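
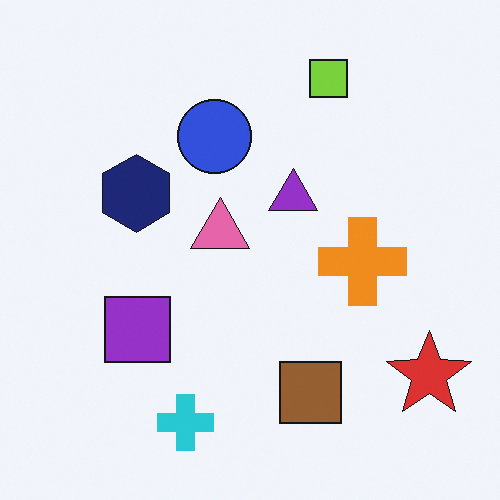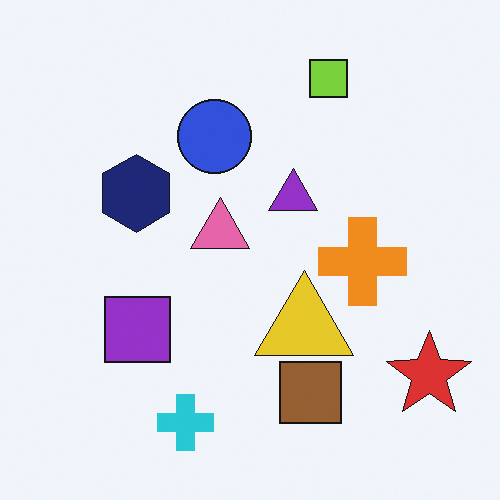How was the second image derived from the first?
It was overlaid with an additional yellow triangle.

A yellow triangle appears in the second image that is absent from the first.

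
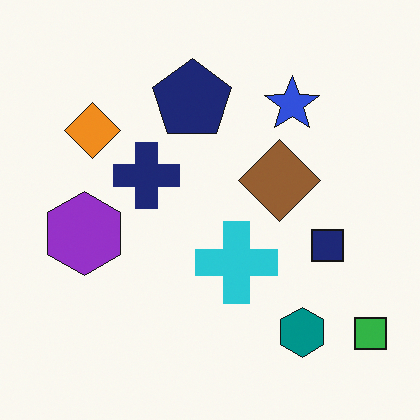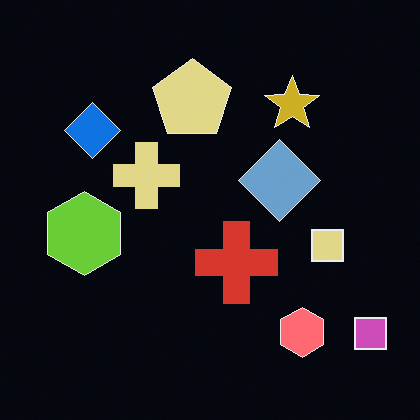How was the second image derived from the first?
It was color-inverted (negative).

The light background has become dark and every shape's color is its complement — a photographic negative.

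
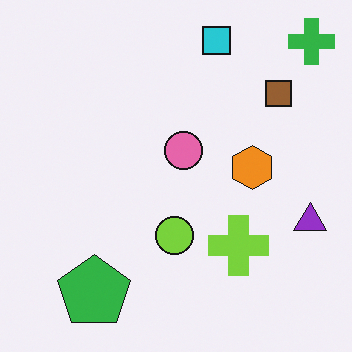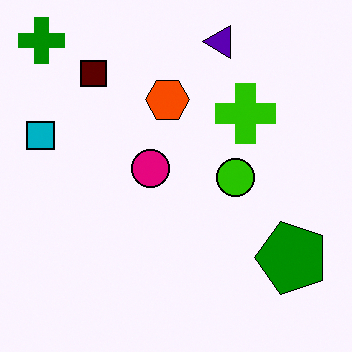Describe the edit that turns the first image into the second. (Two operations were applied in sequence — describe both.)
This is the original image given much higher contrast, then rotated 90° counter-clockwise.

Tones are pushed away from mid-grey across the whole image — a global contrast change. The green cross sits in the top-right of the first image and the top-left of the second — consistent with a whole-image 90° counter-clockwise rotation.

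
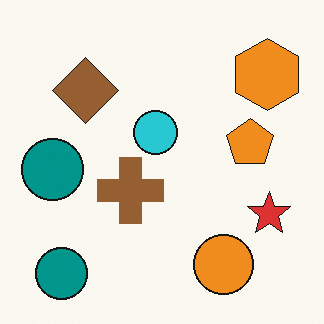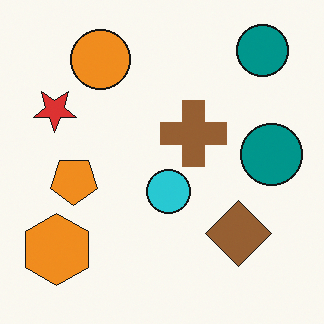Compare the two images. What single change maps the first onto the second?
This is the original image rotated 180°.

The orange hexagon sits in the top-right of the first image and the bottom-left of the second — consistent with a whole-image 180° rotation.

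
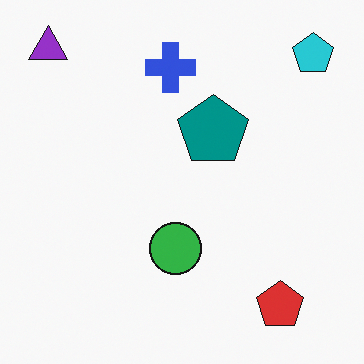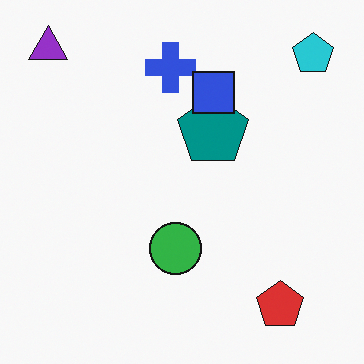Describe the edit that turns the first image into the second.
It was overlaid with an additional blue square.

A blue square appears in the second image that is absent from the first.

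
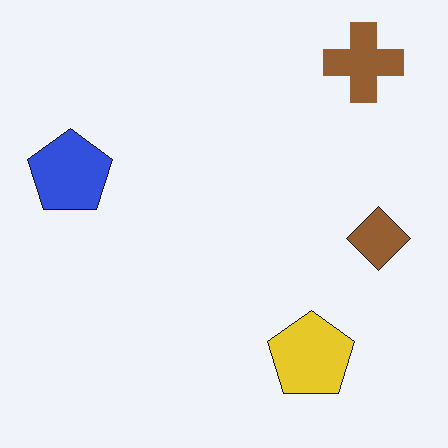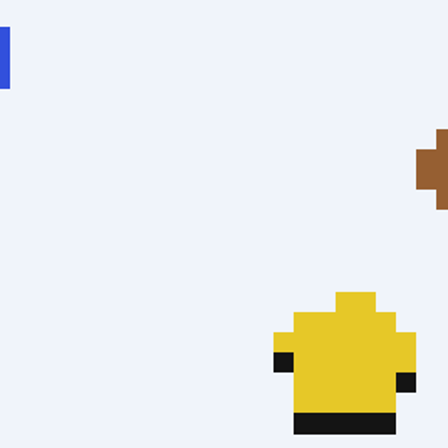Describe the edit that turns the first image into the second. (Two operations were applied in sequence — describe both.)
Heavily pixelated into large blocks, then cropped tightly and scaled back up.

Shapes are reduced to large square blocks; fine edges and outlines are lost — a downscale-then-upscale (mosaic) effect. The visible shapes are larger and the field of view is narrower; shapes near the original edges may be partly or wholly outside the frame — a crop-and-rescale.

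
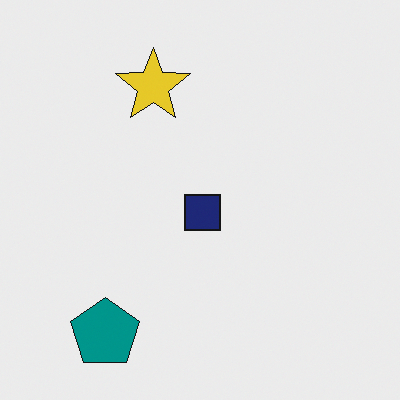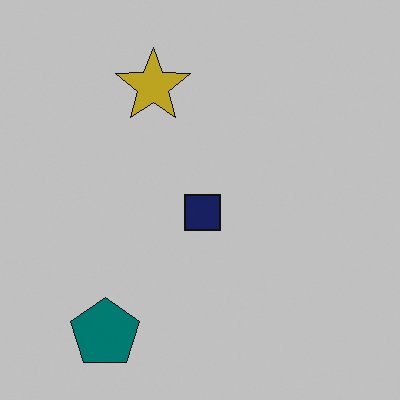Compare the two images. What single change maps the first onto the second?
The image was slightly darkened.

Every pixel — background and shapes alike — is uniformly darkened.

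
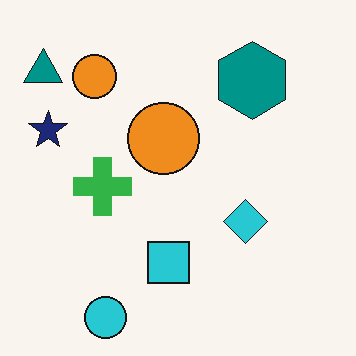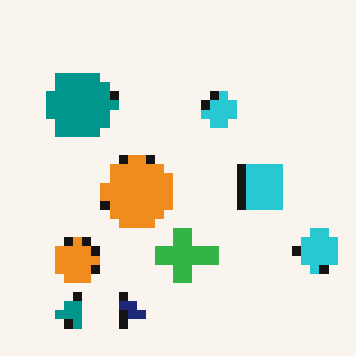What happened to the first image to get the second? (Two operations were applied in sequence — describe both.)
It was heavily pixelated into large blocks, then rotated 90° counter-clockwise.

Shapes are reduced to large square blocks; fine edges and outlines are lost — a downscale-then-upscale (mosaic) effect. The teal triangle sits in the top-left of the first image and the bottom-left of the second — consistent with a whole-image 90° counter-clockwise rotation.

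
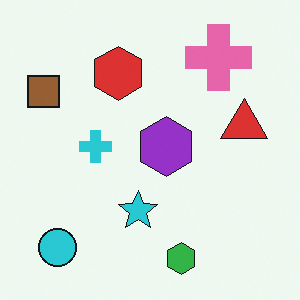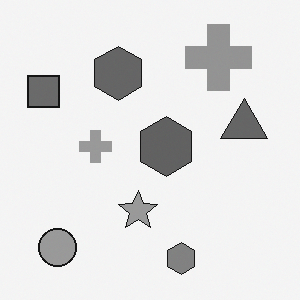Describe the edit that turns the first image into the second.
This is the original image converted to grayscale.

All color is removed — every shape is now a shade of grey.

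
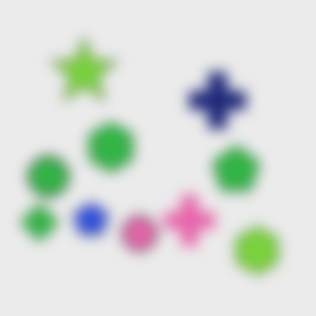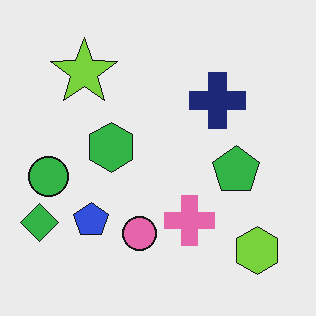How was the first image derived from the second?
The image was heavily blurred.

Shape edges and outlines are uniformly softened across the whole image.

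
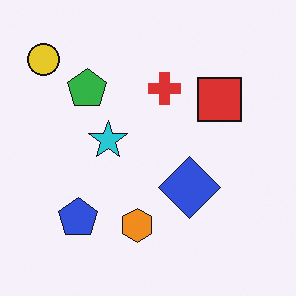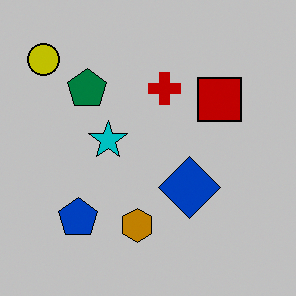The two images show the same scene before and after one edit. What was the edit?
The second image is the first heavily posterized to just a handful of flat colors.

Each flat color has snapped to a coarser quantized level — most visibly, the near-white background has dropped to a flat grey.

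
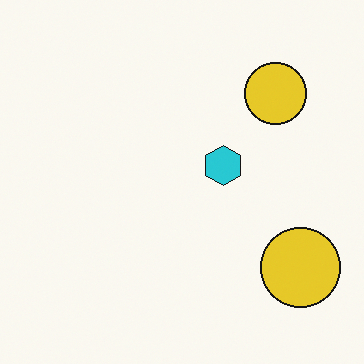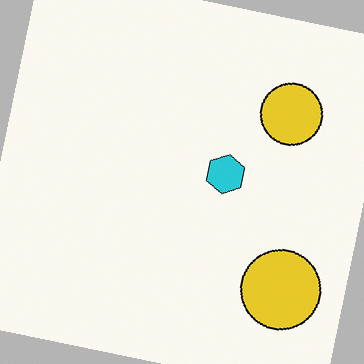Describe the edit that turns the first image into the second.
This is the original image rotated clockwise by a few degrees.

Every shape is tilted by the same angle and the image corners show triangular fill wedges — a whole-image rotation by a non-right angle.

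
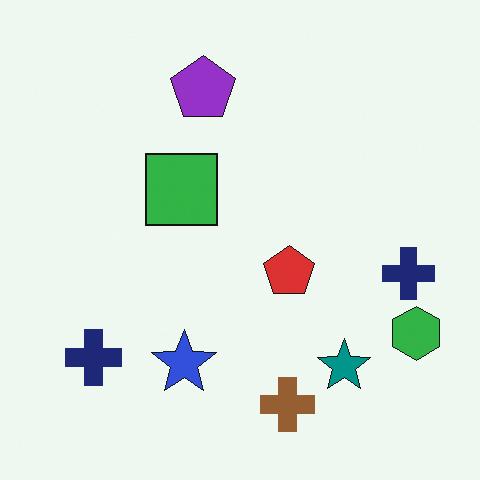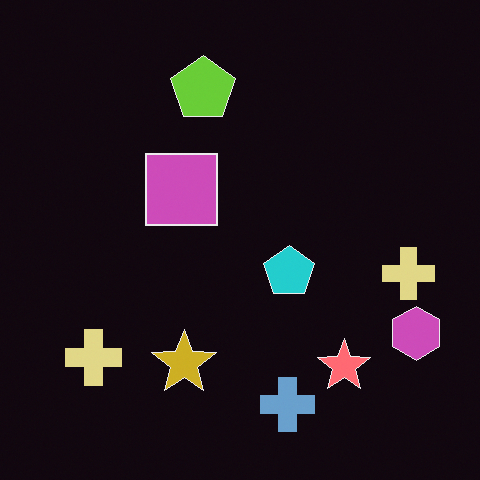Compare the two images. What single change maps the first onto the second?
The image was color-inverted (negative).

The light background has become dark and every shape's color is its complement — a photographic negative.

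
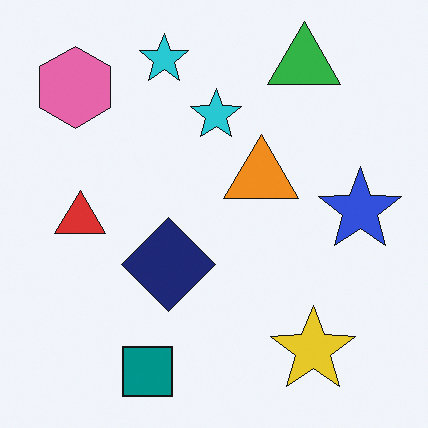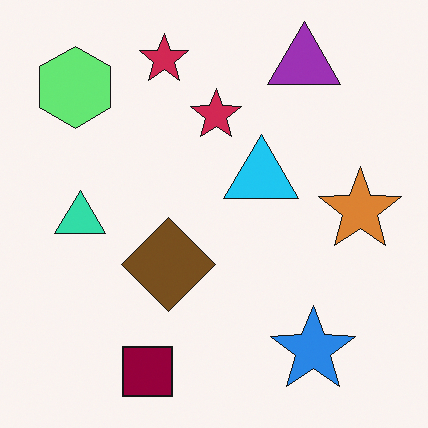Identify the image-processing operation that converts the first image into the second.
Hue-shifted through roughly half the color wheel.

Every shape's color has rotated by the same amount around the hue wheel — a uniform hue shift.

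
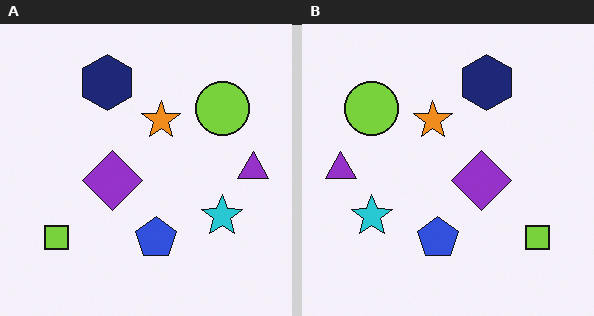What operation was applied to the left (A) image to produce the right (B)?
Flipped horizontally (left ↔ right).

The purple triangle is in the right of the left (A) image and the left of the right (B) — shapes on opposite sides of the vertical midline have swapped in a mirror flip.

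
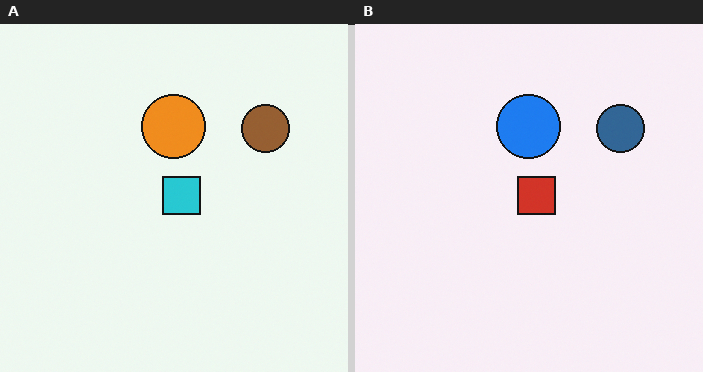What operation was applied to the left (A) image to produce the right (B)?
The image was hue-shifted by a large amount.

Every shape's color has rotated by the same amount around the hue wheel — a uniform hue shift.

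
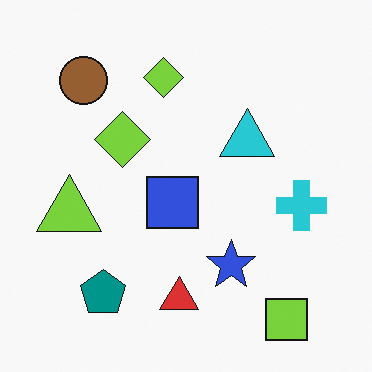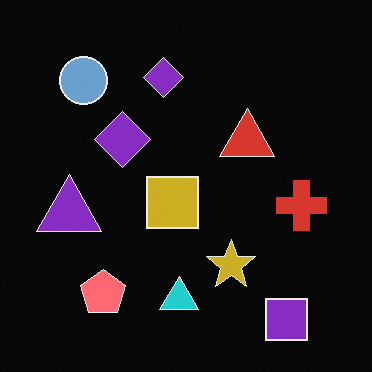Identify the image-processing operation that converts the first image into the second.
The image was color-inverted (negative).

The light background has become dark and every shape's color is its complement — a photographic negative.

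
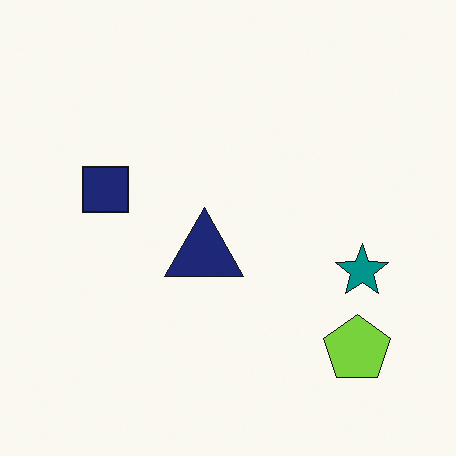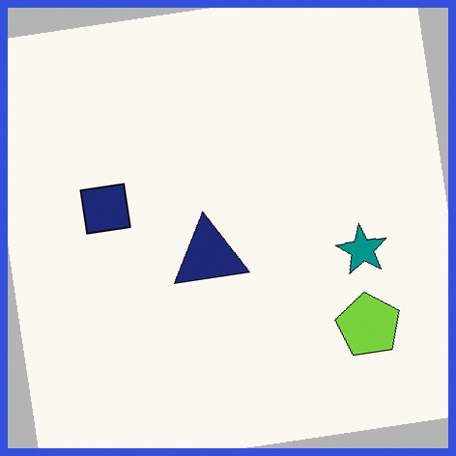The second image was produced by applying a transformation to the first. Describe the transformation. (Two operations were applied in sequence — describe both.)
The second image is the first rotated counter-clockwise by a small amount, then framed with a blue border.

Every shape is tilted by the same angle and the image corners show triangular fill wedges — a whole-image rotation by a non-right angle. A solid blue frame runs around the edge of the second image, with the content slightly shrunk inside it.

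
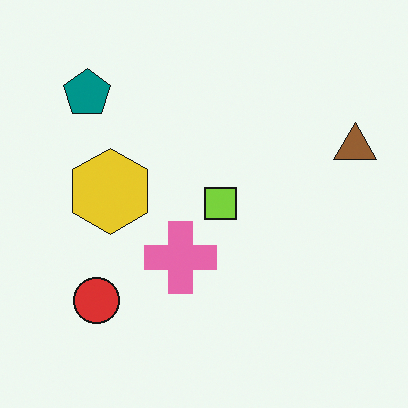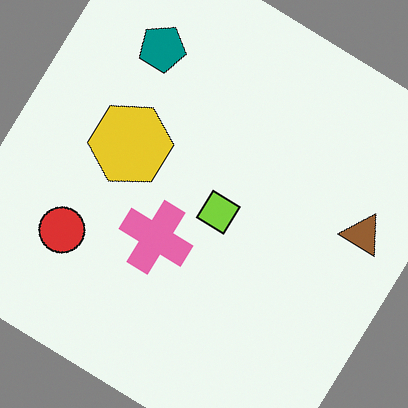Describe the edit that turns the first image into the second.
The second image is the first rotated clockwise by a large amount — several tens of degrees.

Every shape is tilted by the same angle and the image corners show triangular fill wedges — a whole-image rotation by a non-right angle.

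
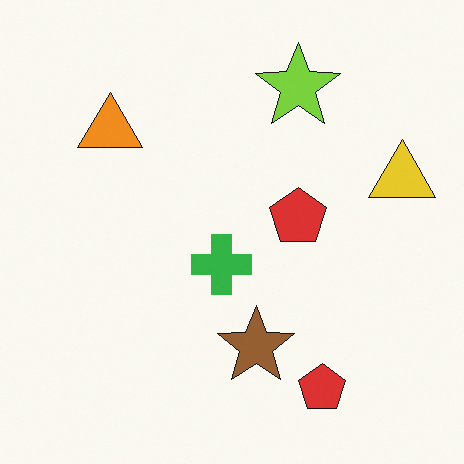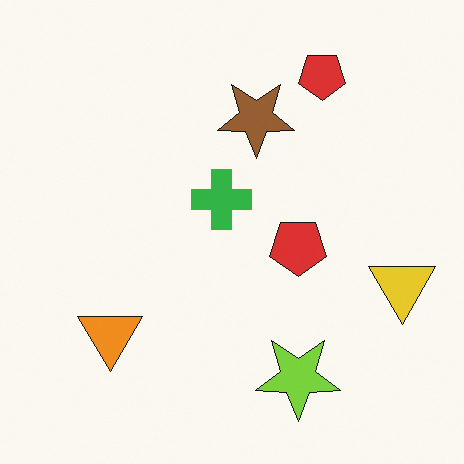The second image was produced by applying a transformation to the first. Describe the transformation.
The second image is the first flipped vertically (top ↔ bottom).

The lime star is in the top of the first image and the bottom of the second — shapes on opposite sides of the horizontal midline have swapped in a mirror flip.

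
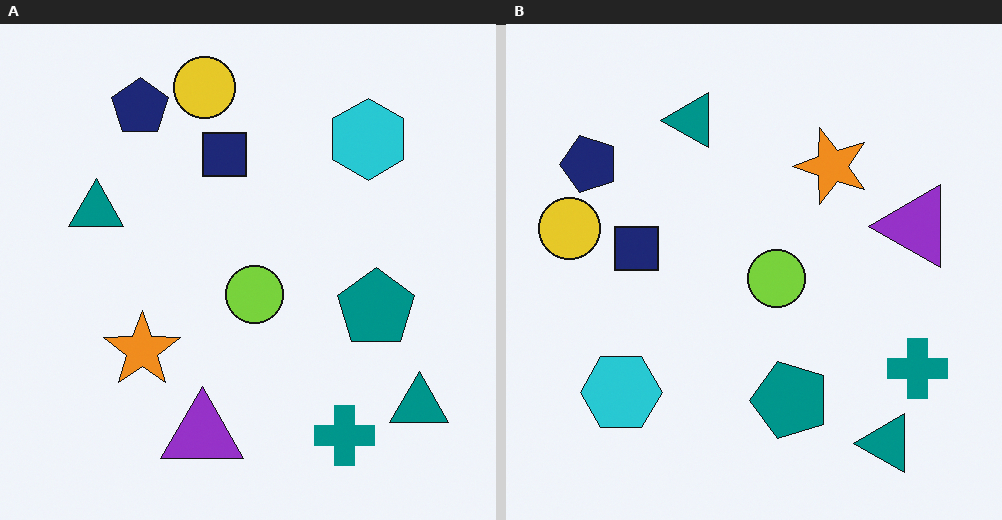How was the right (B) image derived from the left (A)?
This is the original image transposed (reflected across the top-left ↔ bottom-right diagonal).

Shapes have swapped their row and column positions — what was in the top-right is now in the bottom-left — a diagonal reflection.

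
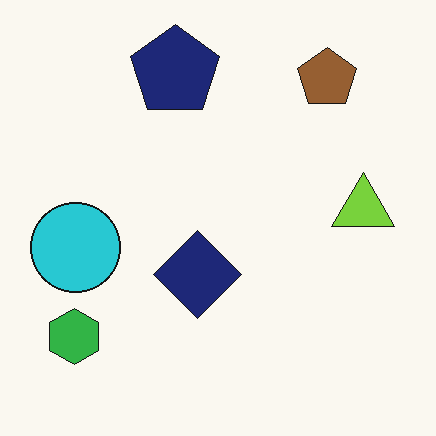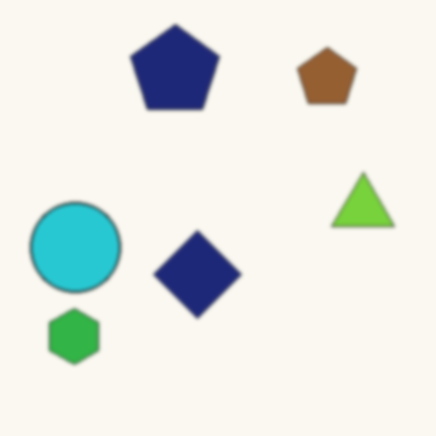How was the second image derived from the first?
The transformation is: slightly softened.

Shape edges and outlines are uniformly softened across the whole image.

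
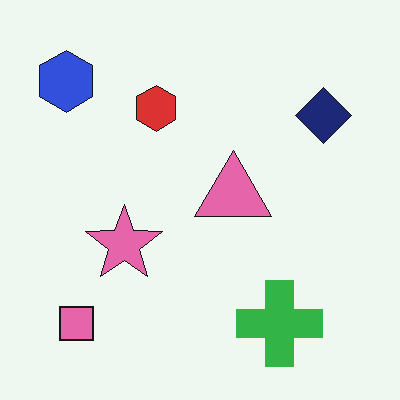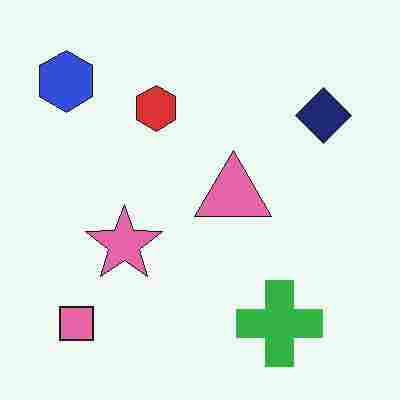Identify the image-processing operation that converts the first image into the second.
The image was degraded with heavy JPEG compression.

Blocky 8×8 compression artifacts appear around shape edges and the flat background shows ringing — characteristic JPEG degradation.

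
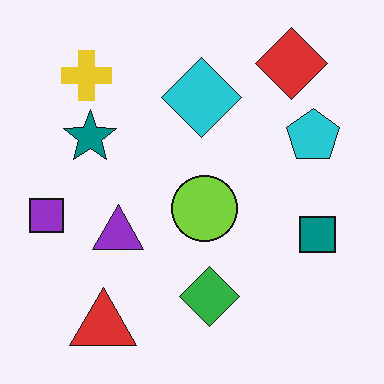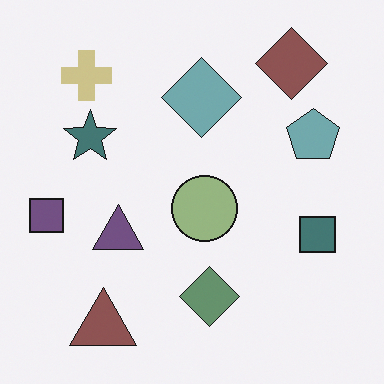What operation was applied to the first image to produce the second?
It was heavily desaturated.

All colors are more muted and greyish — a global saturation change.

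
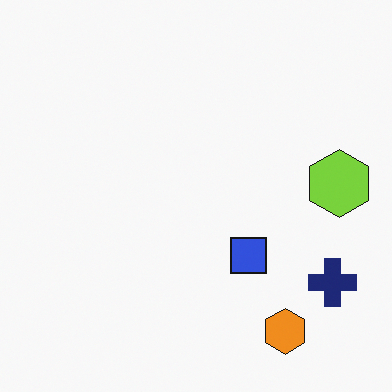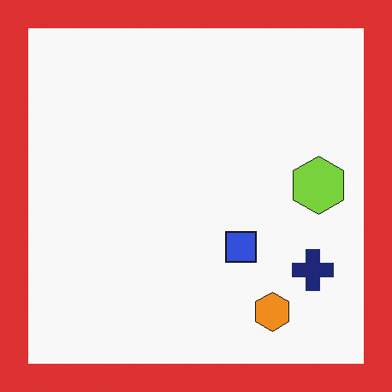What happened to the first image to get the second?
The second image is the first framed with a red border.

A solid red frame runs around the edge of the second image, with the content slightly shrunk inside it.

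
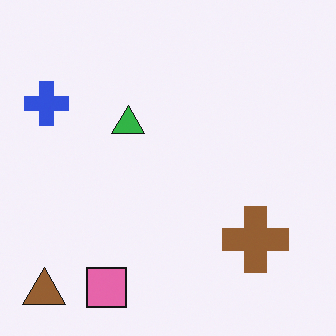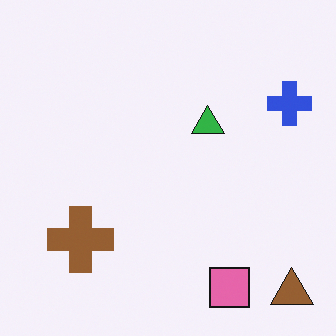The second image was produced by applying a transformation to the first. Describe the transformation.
The transformation is: flipped horizontally (left ↔ right).

The brown triangle is in the bottom-left of the first image and the bottom-right of the second — shapes on opposite sides of the vertical midline have swapped in a mirror flip.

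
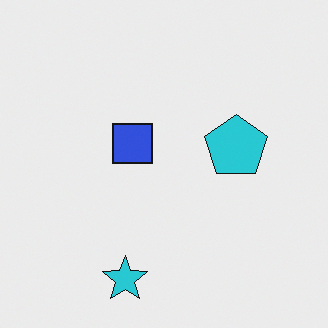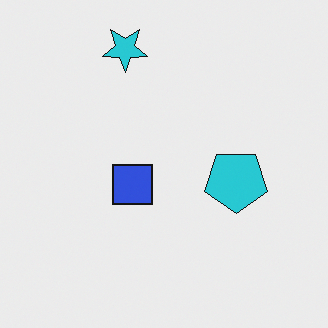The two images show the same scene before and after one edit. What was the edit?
It was flipped vertically (top ↔ bottom).

The cyan star is in the bottom of the first image and the top of the second — shapes on opposite sides of the horizontal midline have swapped in a mirror flip.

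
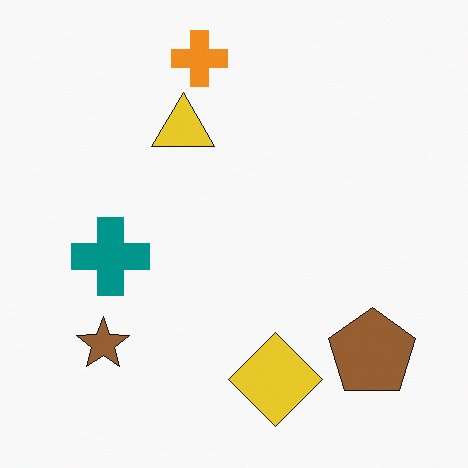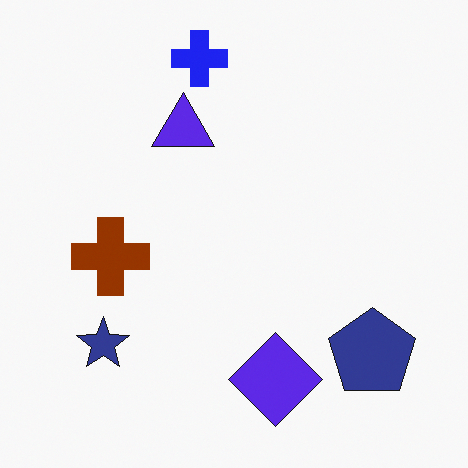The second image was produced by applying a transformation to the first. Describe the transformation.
Hue-shifted through roughly half the color wheel.

Every shape's color has rotated by the same amount around the hue wheel — a uniform hue shift.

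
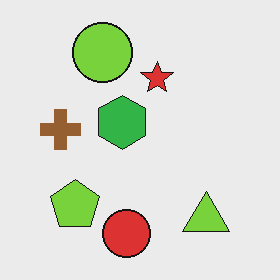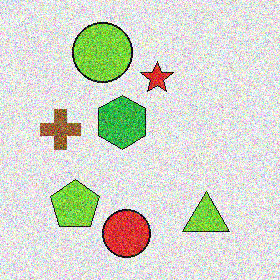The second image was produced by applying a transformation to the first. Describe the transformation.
The image was degraded with strong gaussian noise.

Random speckle covers the whole image, including the flat background.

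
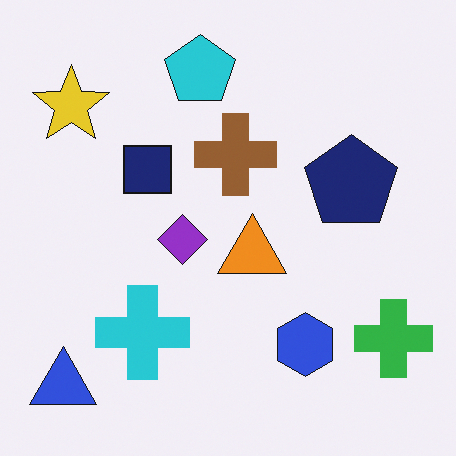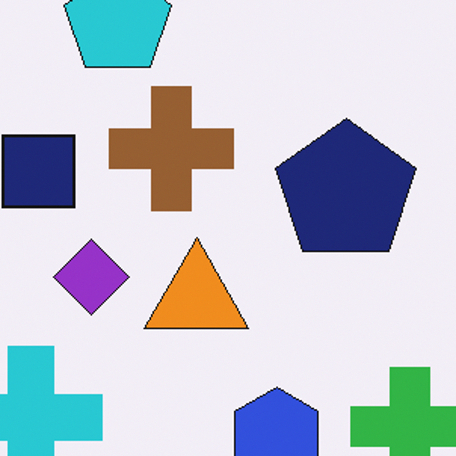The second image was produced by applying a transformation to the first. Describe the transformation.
The second image is the first cropped to a modestly smaller region and rescaled.

The visible shapes are larger and the field of view is narrower; shapes near the original edges may be partly or wholly outside the frame — a crop-and-rescale.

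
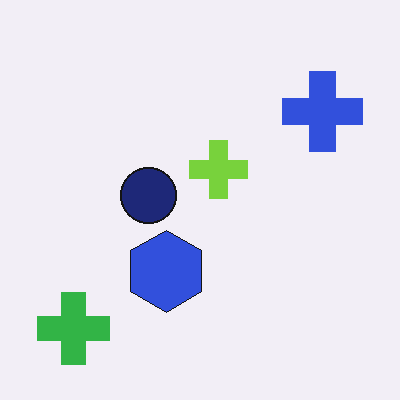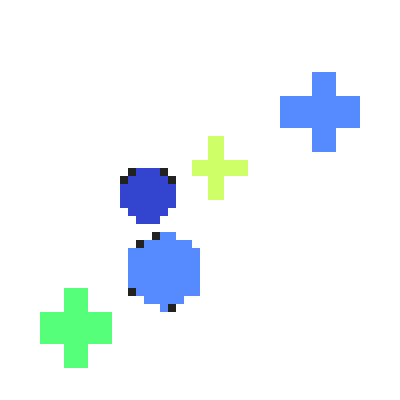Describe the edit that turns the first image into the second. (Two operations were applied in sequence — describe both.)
It was pixelated into visible square blocks, then noticeably brightened.

Shapes are reduced to large square blocks; fine edges and outlines are lost — a downscale-then-upscale (mosaic) effect. Every pixel — background and shapes alike — is uniformly brightened.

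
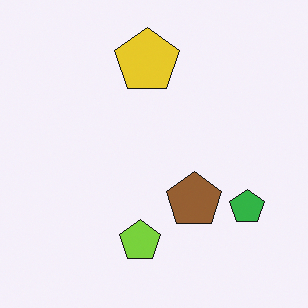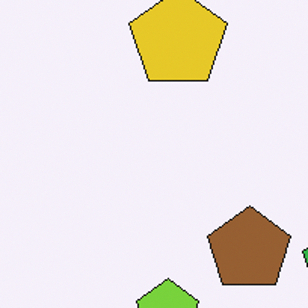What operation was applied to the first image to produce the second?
This is the original image cropped slightly and scaled back up.

The visible shapes are larger and the field of view is narrower; shapes near the original edges may be partly or wholly outside the frame — a crop-and-rescale.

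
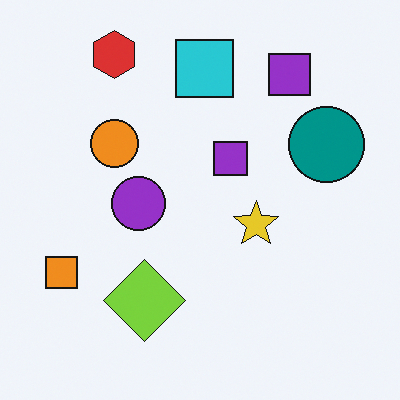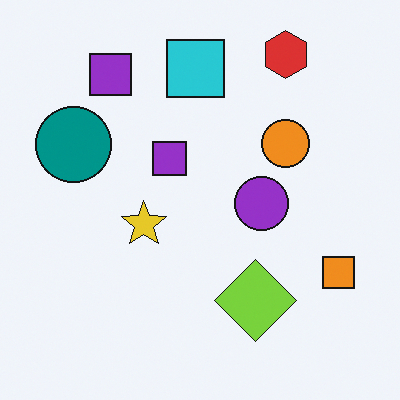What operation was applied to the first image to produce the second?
The transformation is: flipped horizontally (left ↔ right).

The orange square is in the bottom-left of the first image and the bottom-right of the second — shapes on opposite sides of the vertical midline have swapped in a mirror flip.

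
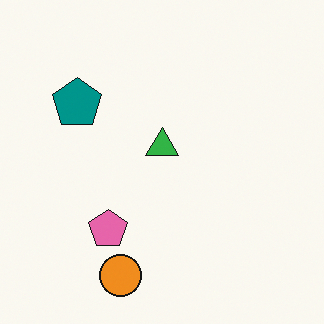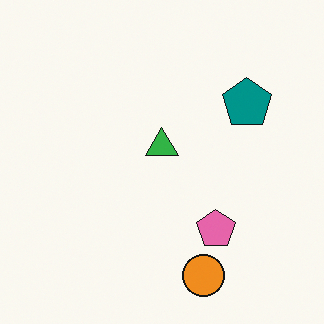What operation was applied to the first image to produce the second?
The transformation is: flipped horizontally (left ↔ right).

The teal pentagon is in the top-left of the first image and the top-right of the second — shapes on opposite sides of the vertical midline have swapped in a mirror flip.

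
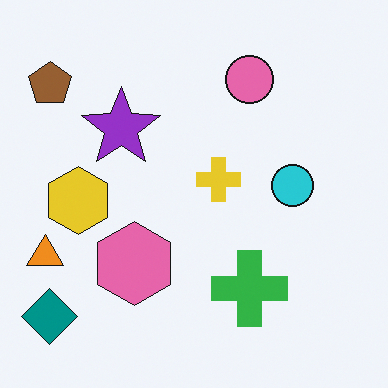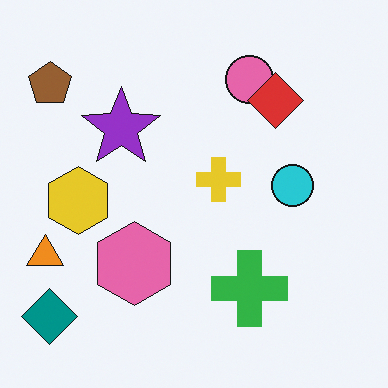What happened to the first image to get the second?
The transformation is: overlaid with an additional red diamond.

A red diamond appears in the second image that is absent from the first.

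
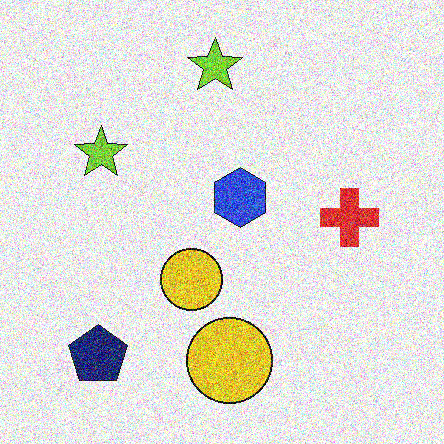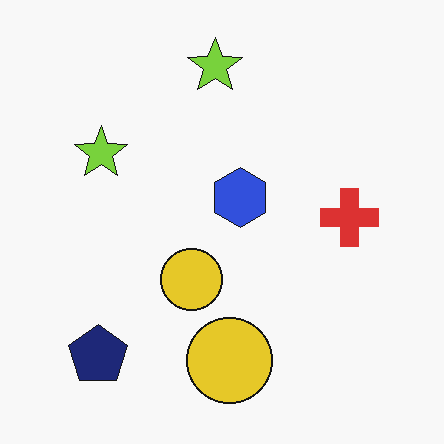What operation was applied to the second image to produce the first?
Degraded with strong gaussian noise.

Random speckle covers the whole image, including the flat background.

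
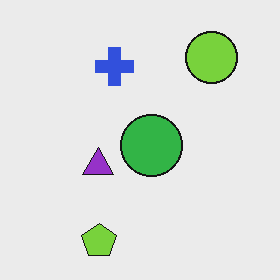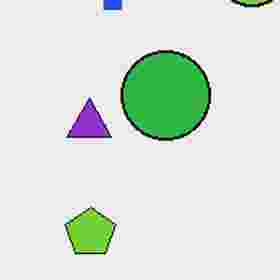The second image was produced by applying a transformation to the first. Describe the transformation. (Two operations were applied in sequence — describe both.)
The image was cropped to a modestly smaller region and rescaled, then degraded with heavy JPEG compression.

The visible shapes are larger and the field of view is narrower; shapes near the original edges may be partly or wholly outside the frame — a crop-and-rescale. Blocky 8×8 compression artifacts appear around shape edges and the flat background shows ringing — characteristic JPEG degradation.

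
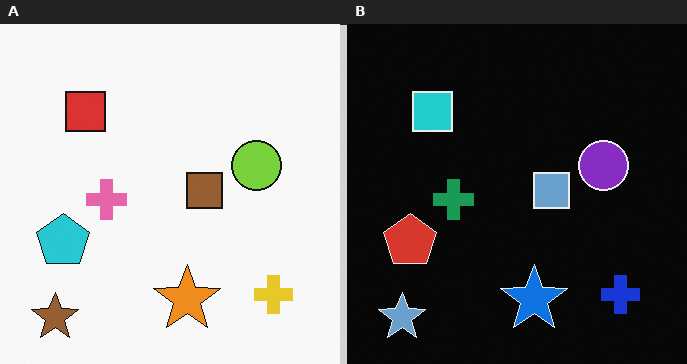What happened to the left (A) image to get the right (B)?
This is the original image color-inverted (negative).

The light background has become dark and every shape's color is its complement — a photographic negative.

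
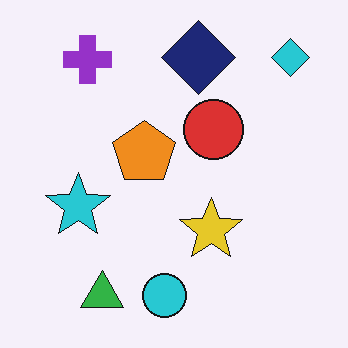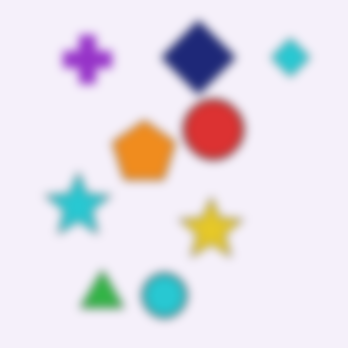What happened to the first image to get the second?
Moderately blurred.

Shape edges and outlines are uniformly softened across the whole image.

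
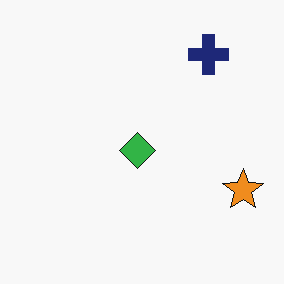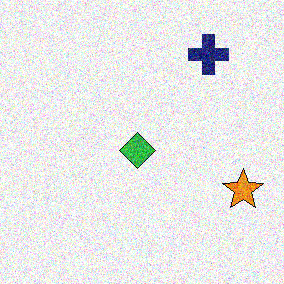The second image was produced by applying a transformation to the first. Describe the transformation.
The image was degraded with heavy additive noise.

Random speckle covers the whole image, including the flat background.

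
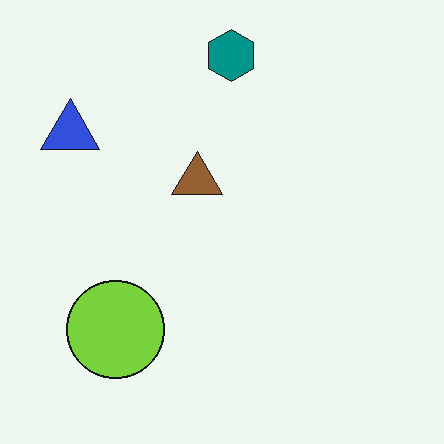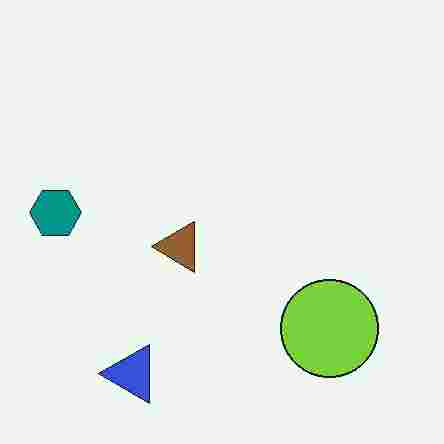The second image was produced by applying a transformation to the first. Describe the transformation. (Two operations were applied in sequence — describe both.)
This is the original image rotated 90° counter-clockwise, then degraded with heavy JPEG compression.

The blue triangle sits in the top-left of the first image and the bottom-left of the second — consistent with a whole-image 90° counter-clockwise rotation. Blocky 8×8 compression artifacts appear around shape edges and the flat background shows ringing — characteristic JPEG degradation.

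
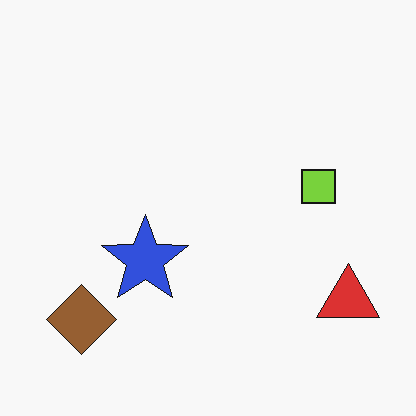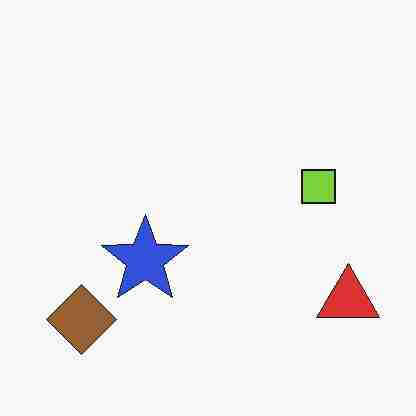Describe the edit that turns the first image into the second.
This is the original image heavily JPEG-compressed with obvious blocking artifacts.

Blocky 8×8 compression artifacts appear around shape edges and the flat background shows ringing — characteristic JPEG degradation.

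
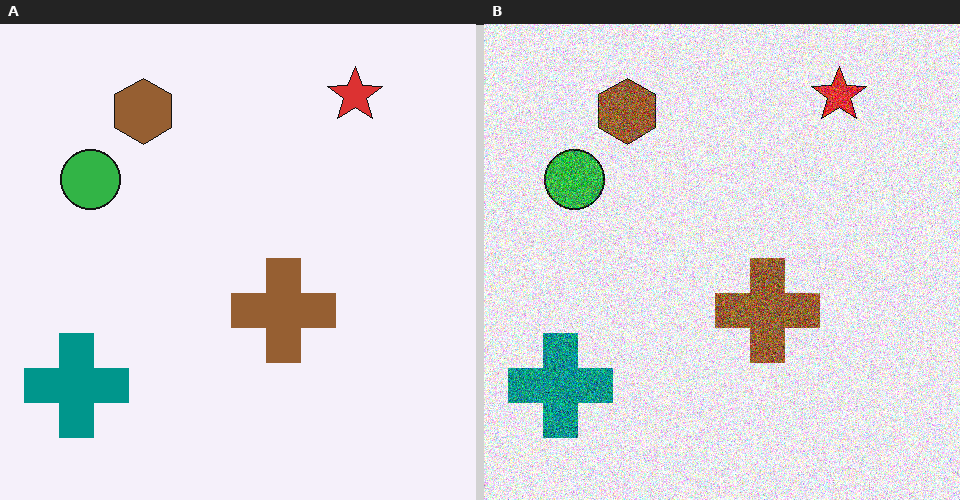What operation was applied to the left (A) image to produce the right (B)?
The image was degraded with heavy additive noise.

Random speckle covers the whole image, including the flat background.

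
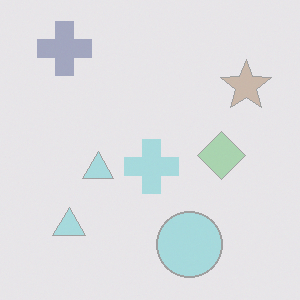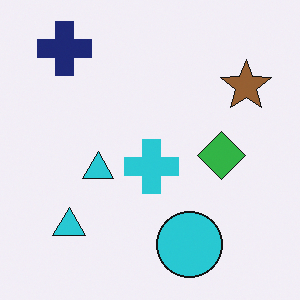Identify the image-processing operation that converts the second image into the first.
The image was given much lower contrast.

Tones are pushed toward mid-grey across the whole image — a global contrast change.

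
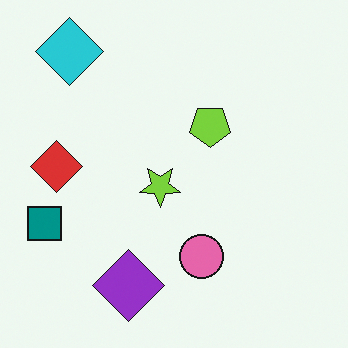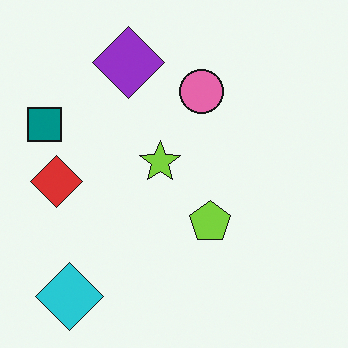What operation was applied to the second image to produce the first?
This is the original image flipped vertically (top ↔ bottom).

The cyan diamond is in the bottom-left of the second image and the top-left of the first — shapes on opposite sides of the horizontal midline have swapped in a mirror flip.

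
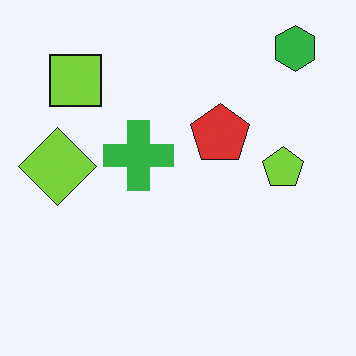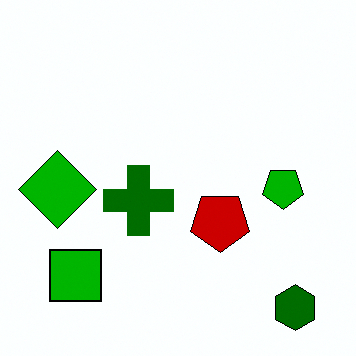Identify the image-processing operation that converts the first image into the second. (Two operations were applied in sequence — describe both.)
It was boosted in contrast, then flipped vertically (top ↔ bottom).

Tones are pushed away from mid-grey across the whole image — a global contrast change. The green hexagon is in the top-right of the first image and the bottom-right of the second — shapes on opposite sides of the horizontal midline have swapped in a mirror flip.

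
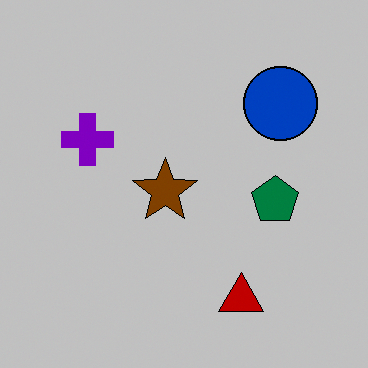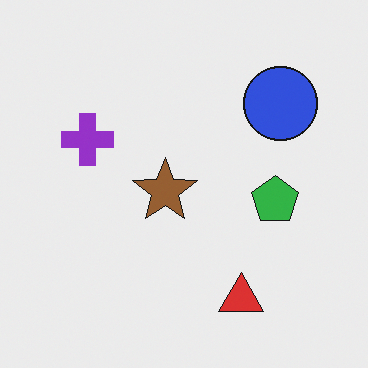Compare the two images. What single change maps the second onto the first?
The image was aggressively posterized.

Each flat color has snapped to a coarser quantized level — most visibly, the near-white background has dropped to a flat grey.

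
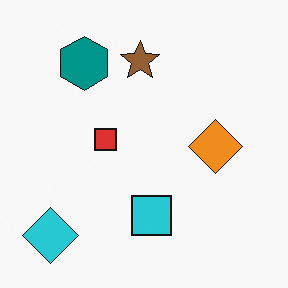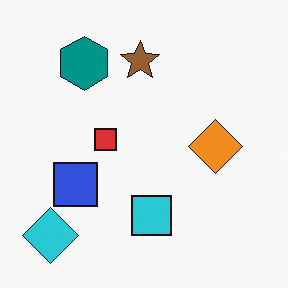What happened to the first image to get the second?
The transformation is: overlaid with an additional blue square.

A blue square appears in the second image that is absent from the first.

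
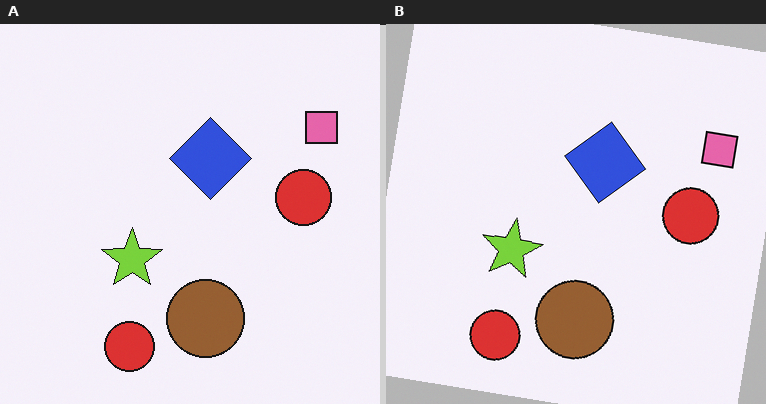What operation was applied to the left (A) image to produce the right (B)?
The image was rotated clockwise by a small amount.

Every shape is tilted by the same angle and the image corners show triangular fill wedges — a whole-image rotation by a non-right angle.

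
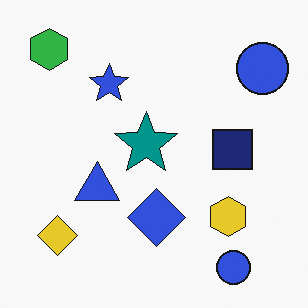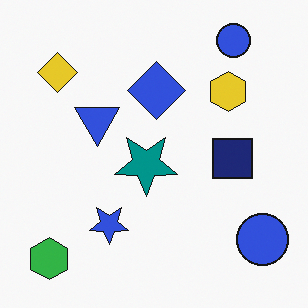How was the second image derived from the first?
This is the original image flipped vertically (top ↔ bottom).

The green hexagon is in the top-left of the first image and the bottom-left of the second — shapes on opposite sides of the horizontal midline have swapped in a mirror flip.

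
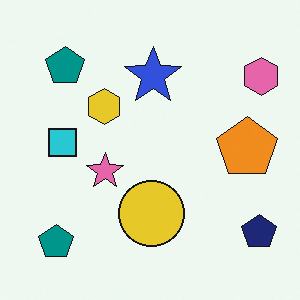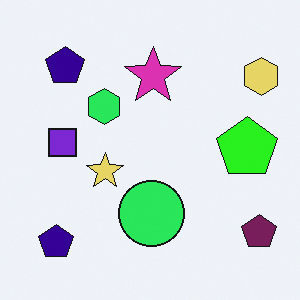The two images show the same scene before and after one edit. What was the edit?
The image was hue-shifted by a moderate amount.

Every shape's color has rotated by the same amount around the hue wheel — a uniform hue shift.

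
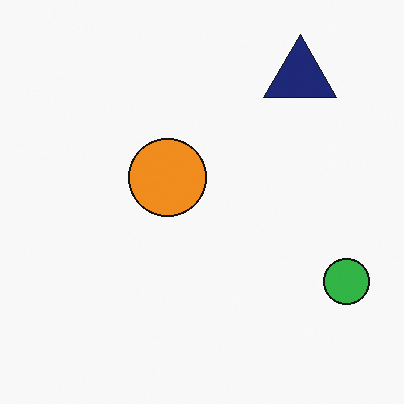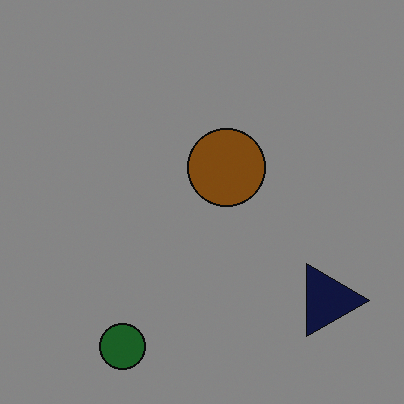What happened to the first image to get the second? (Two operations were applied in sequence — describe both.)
This is the original image rotated 90° clockwise, then substantially darkened.

The green circle sits in the bottom-right of the first image and the bottom-left of the second — consistent with a whole-image 90° clockwise rotation. Every pixel — background and shapes alike — is uniformly darkened.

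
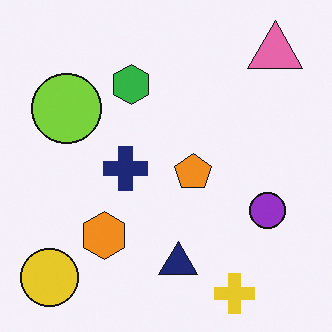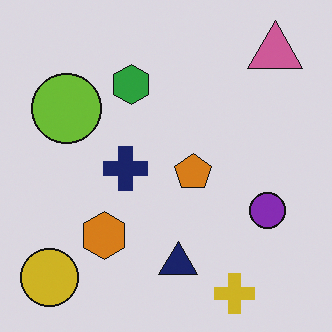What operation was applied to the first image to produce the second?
The second image is the first darkened a little.

Every pixel — background and shapes alike — is uniformly darkened.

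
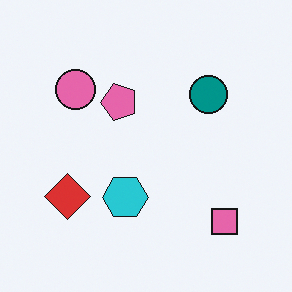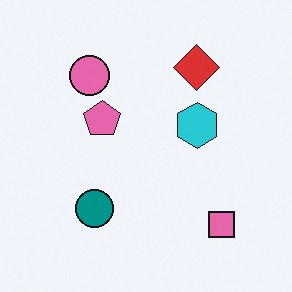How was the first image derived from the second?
The image was transposed (reflected across the top-left ↔ bottom-right diagonal).

Shapes have swapped their row and column positions — what was in the top-right is now in the bottom-left — a diagonal reflection.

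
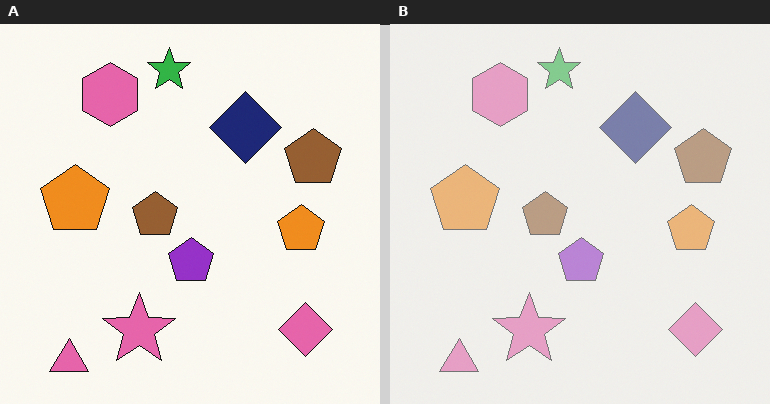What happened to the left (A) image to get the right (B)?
The transformation is: washed out (contrast reduced).

Tones are pushed toward mid-grey across the whole image — a global contrast change.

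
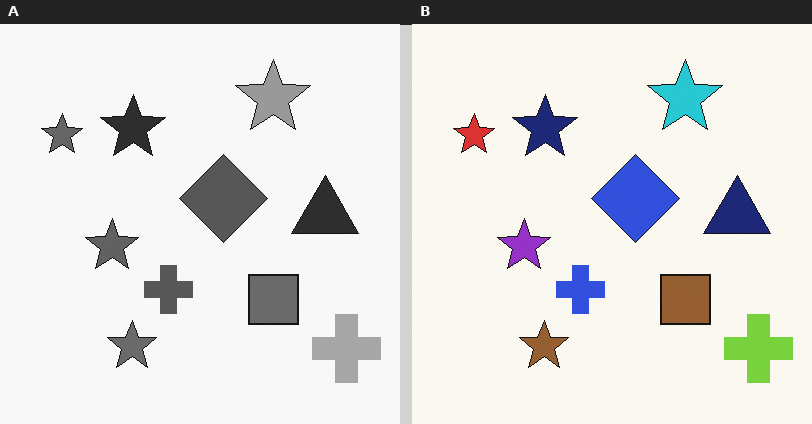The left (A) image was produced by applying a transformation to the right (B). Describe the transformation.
The image was converted to grayscale.

All color is removed — every shape is now a shade of grey.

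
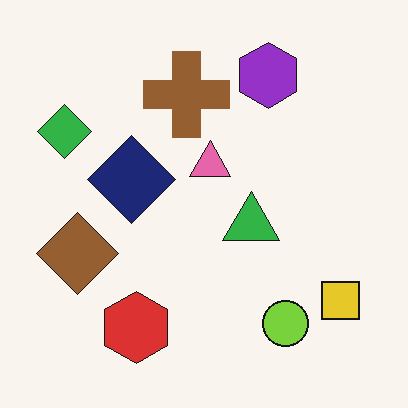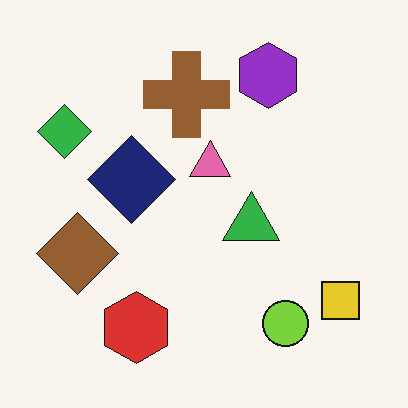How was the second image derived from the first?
Given moderate JPEG compression.

Blocky 8×8 compression artifacts appear around shape edges and the flat background shows ringing — characteristic JPEG degradation.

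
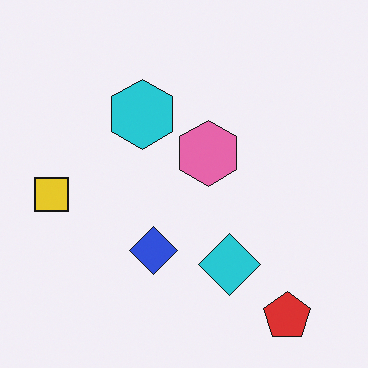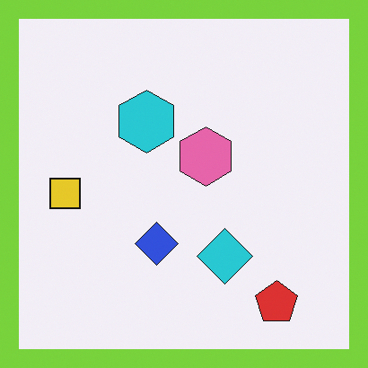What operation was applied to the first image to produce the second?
This is the original image framed with a lime border.

A solid lime frame runs around the edge of the second image, with the content slightly shrunk inside it.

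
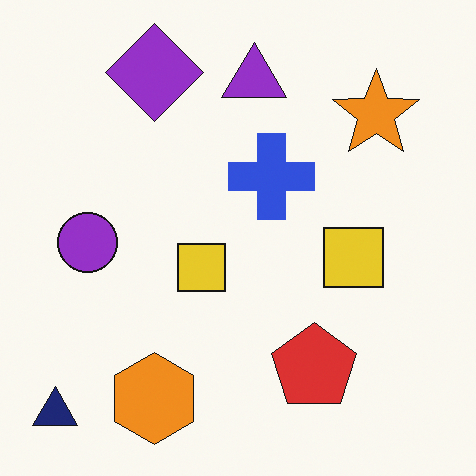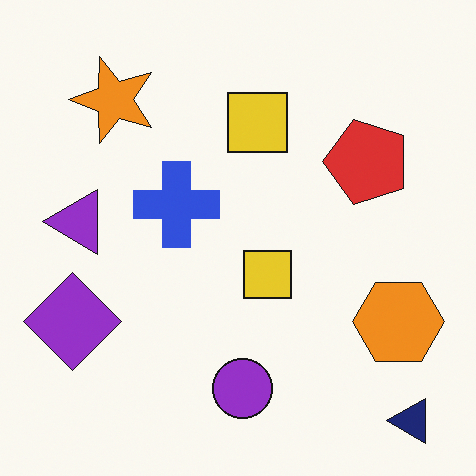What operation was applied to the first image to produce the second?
Rotated 90° counter-clockwise.

The navy triangle sits in the bottom-left of the first image and the bottom-right of the second — consistent with a whole-image 90° counter-clockwise rotation.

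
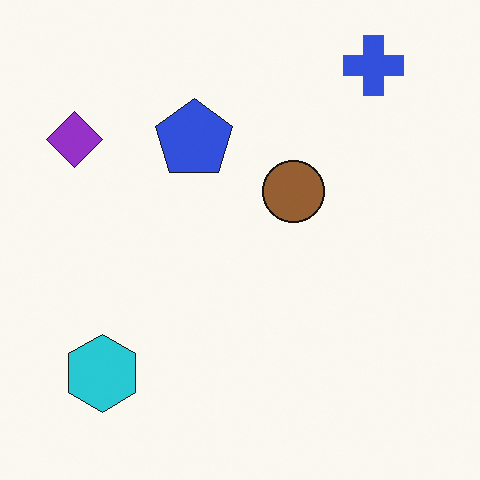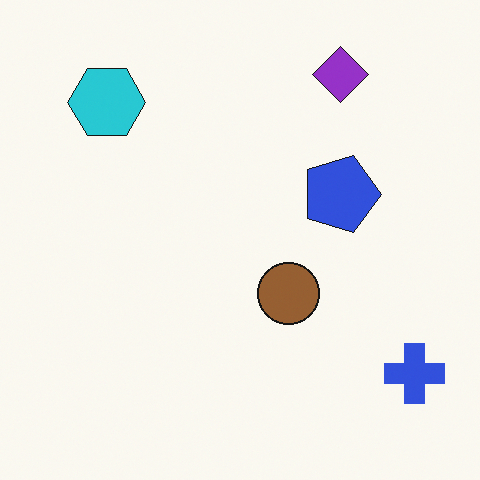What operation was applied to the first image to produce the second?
The image was rotated 90° clockwise.

The blue cross sits in the top-right of the first image and the bottom-right of the second — consistent with a whole-image 90° clockwise rotation.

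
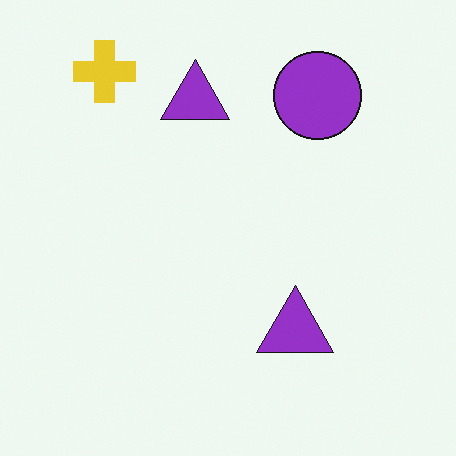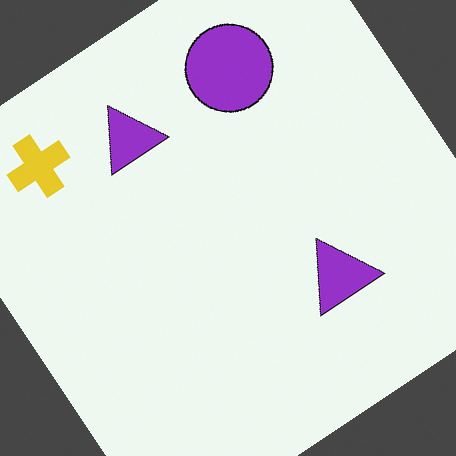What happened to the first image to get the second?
Rotated counter-clockwise by a large amount — several tens of degrees.

Every shape is tilted by the same angle and the image corners show triangular fill wedges — a whole-image rotation by a non-right angle.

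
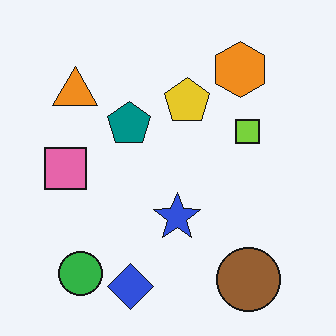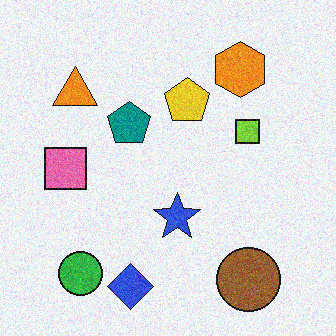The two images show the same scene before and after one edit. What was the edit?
It was degraded with visible gaussian noise.

Random speckle covers the whole image, including the flat background.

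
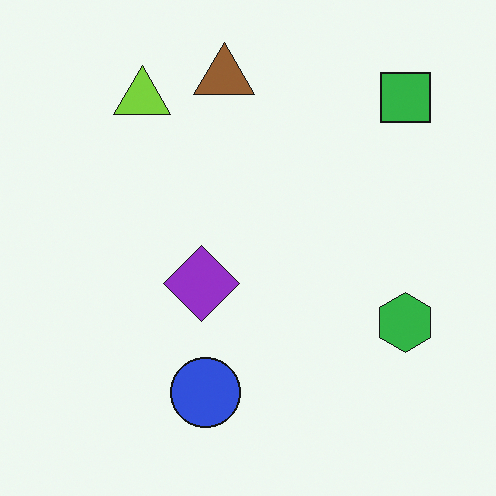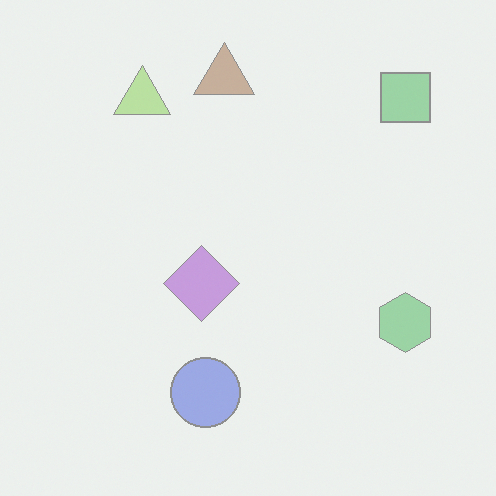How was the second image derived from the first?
Washed out (contrast reduced).

Tones are pushed toward mid-grey across the whole image — a global contrast change.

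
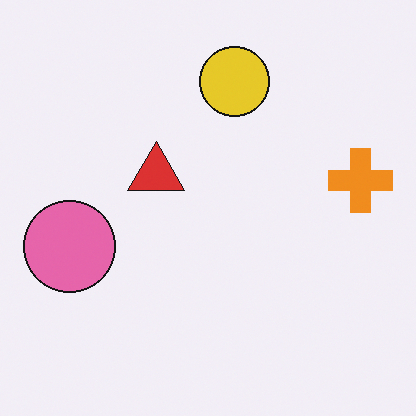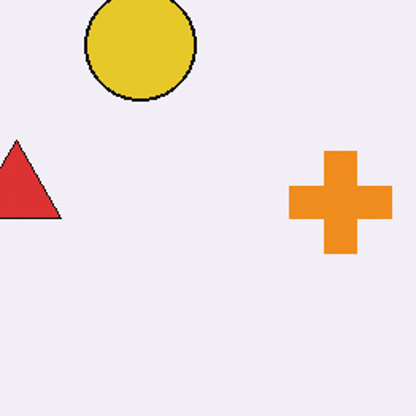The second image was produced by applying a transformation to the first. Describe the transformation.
This is the original image cropped slightly and scaled back up.

The visible shapes are larger and the field of view is narrower; shapes near the original edges may be partly or wholly outside the frame — a crop-and-rescale.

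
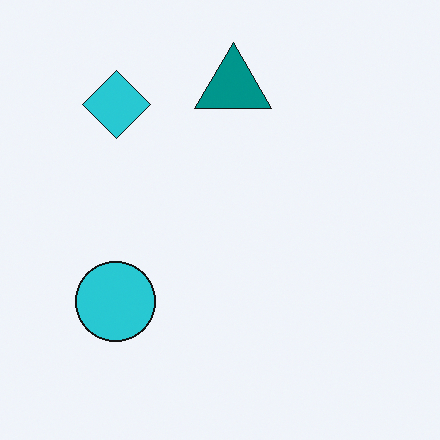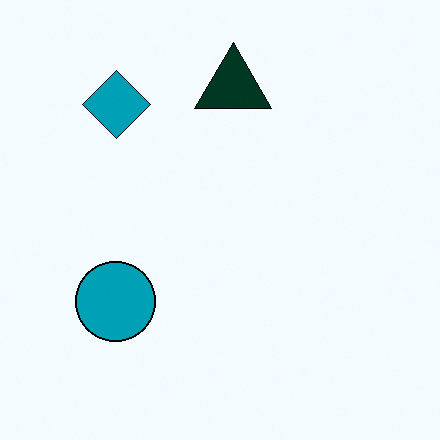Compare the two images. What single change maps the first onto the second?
The second image is the first given much higher contrast.

Tones are pushed away from mid-grey across the whole image — a global contrast change.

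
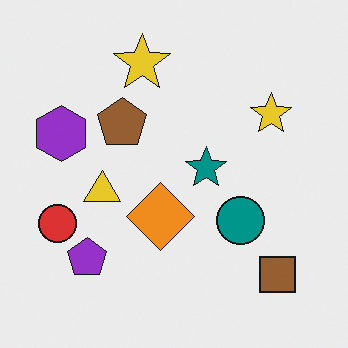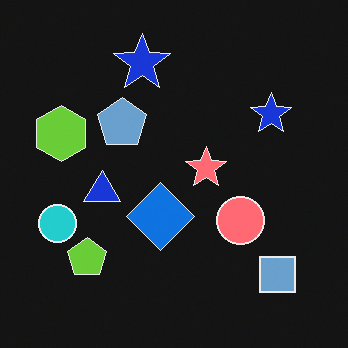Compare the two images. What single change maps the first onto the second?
This is the original image color-inverted (negative).

The light background has become dark and every shape's color is its complement — a photographic negative.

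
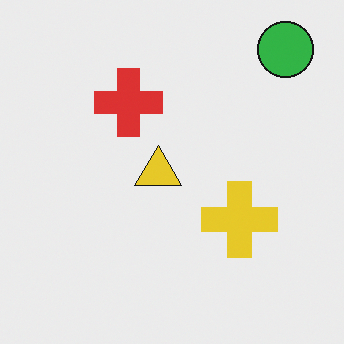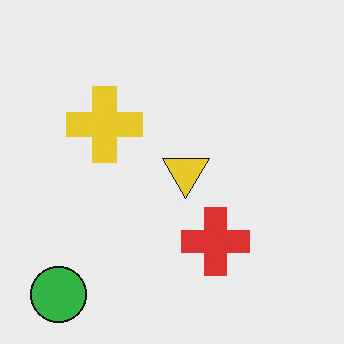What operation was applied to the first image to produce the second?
Rotated 180°.

The green circle sits in the top-right of the first image and the bottom-left of the second — consistent with a whole-image 180° rotation.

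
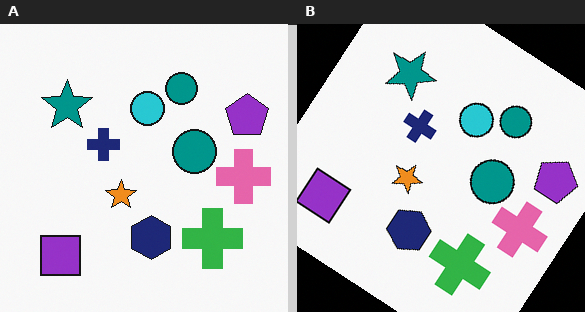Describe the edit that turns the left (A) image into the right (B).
This is the original image rotated clockwise by a large amount — several tens of degrees.

Every shape is tilted by the same angle and the image corners show triangular fill wedges — a whole-image rotation by a non-right angle.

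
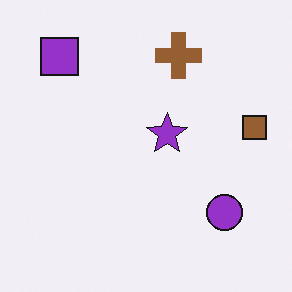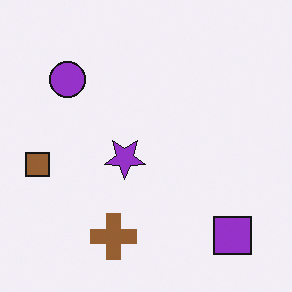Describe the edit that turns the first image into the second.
The image was rotated 180°.

The purple square sits in the top-left of the first image and the bottom-right of the second — consistent with a whole-image 180° rotation.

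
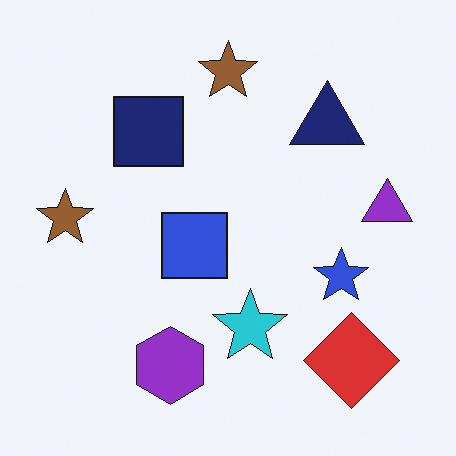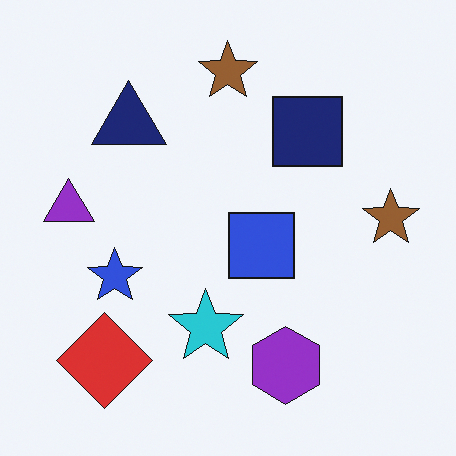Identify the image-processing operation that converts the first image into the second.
The image was flipped horizontally (left ↔ right).

The purple triangle is in the right of the first image and the left of the second — shapes on opposite sides of the vertical midline have swapped in a mirror flip.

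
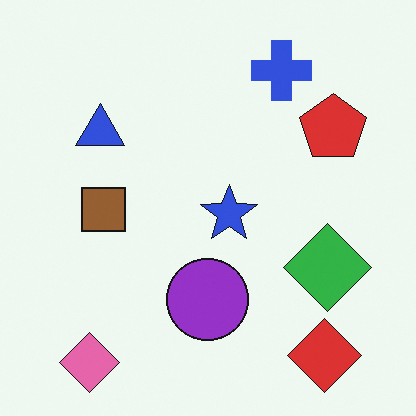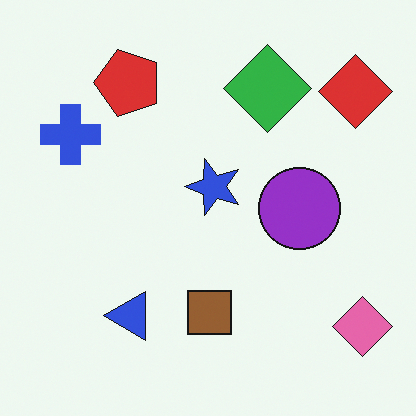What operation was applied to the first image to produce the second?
The image was rotated 90° counter-clockwise.

The pink diamond sits in the bottom-left of the first image and the bottom-right of the second — consistent with a whole-image 90° counter-clockwise rotation.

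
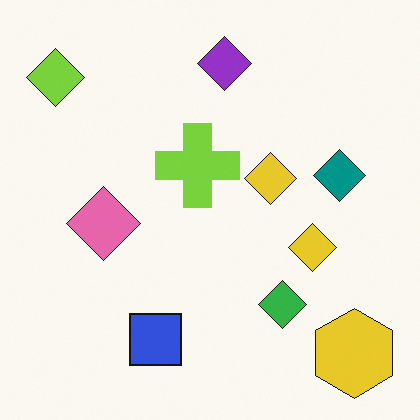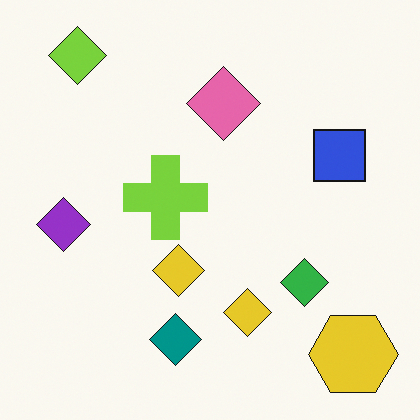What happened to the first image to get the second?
The image was transposed (reflected across the top-left ↔ bottom-right diagonal).

Shapes have swapped their row and column positions — what was in the top-right is now in the bottom-left — a diagonal reflection.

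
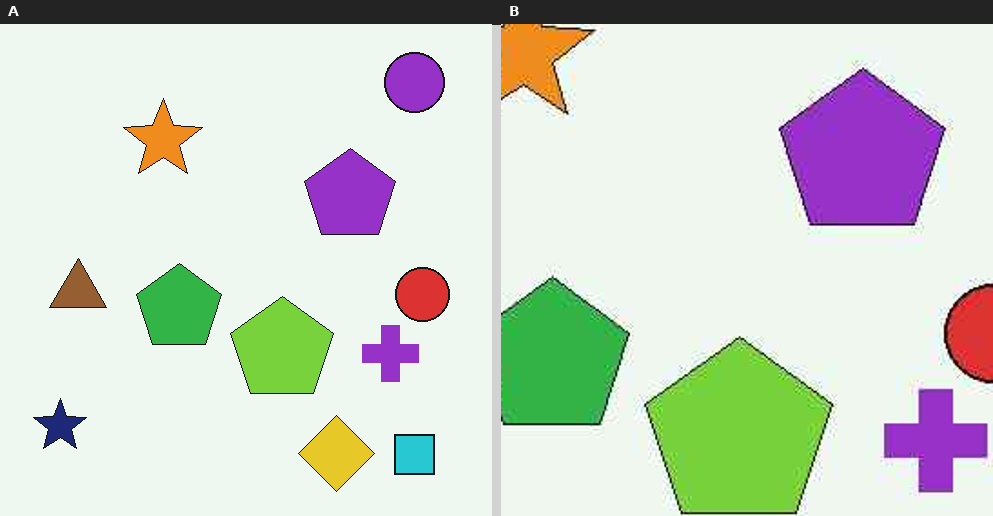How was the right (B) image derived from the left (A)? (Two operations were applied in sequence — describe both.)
The image was JPEG-compressed with visible artifacts, then cropped tightly and scaled back up.

Blocky 8×8 compression artifacts appear around shape edges and the flat background shows ringing — characteristic JPEG degradation. The visible shapes are larger and the field of view is narrower; shapes near the original edges may be partly or wholly outside the frame — a crop-and-rescale.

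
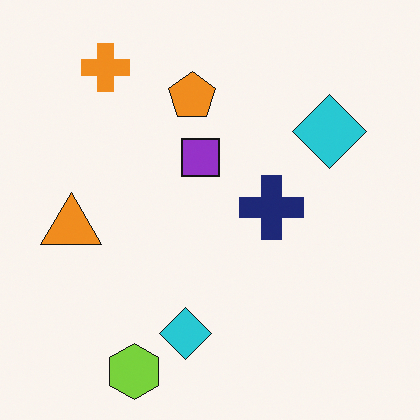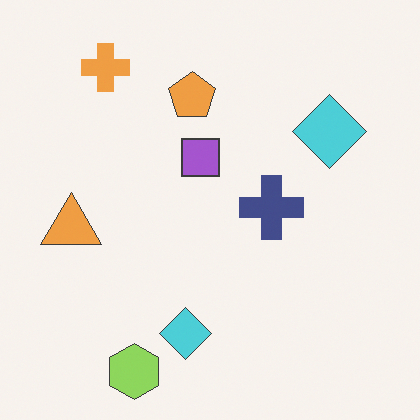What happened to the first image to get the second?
The image was given slightly reduced contrast.

Tones are pushed toward mid-grey across the whole image — a global contrast change.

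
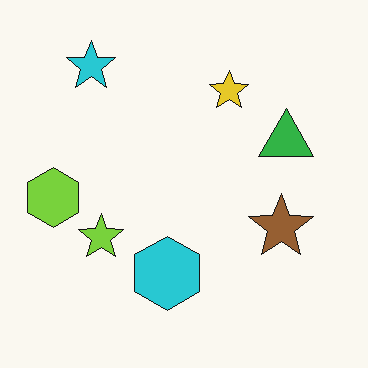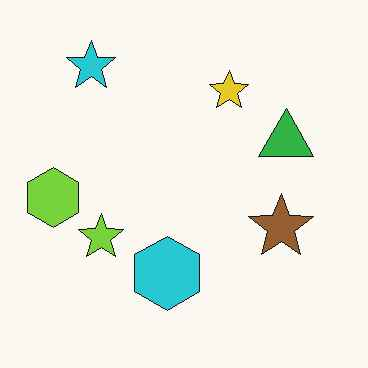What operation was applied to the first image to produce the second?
The second image is the first JPEG-compressed with visible artifacts.

Blocky 8×8 compression artifacts appear around shape edges and the flat background shows ringing — characteristic JPEG degradation.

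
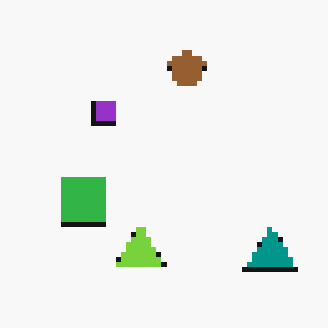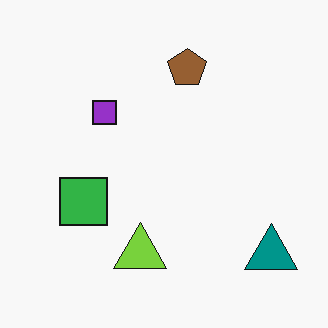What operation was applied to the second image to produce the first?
It was lightly pixelated (a mild mosaic effect).

Shapes are reduced to large square blocks; fine edges and outlines are lost — a downscale-then-upscale (mosaic) effect.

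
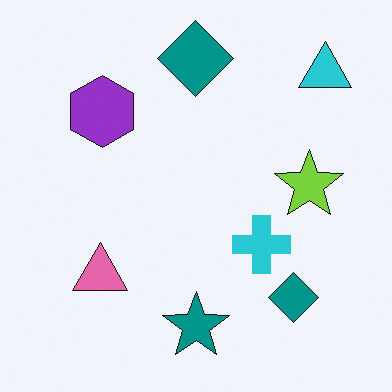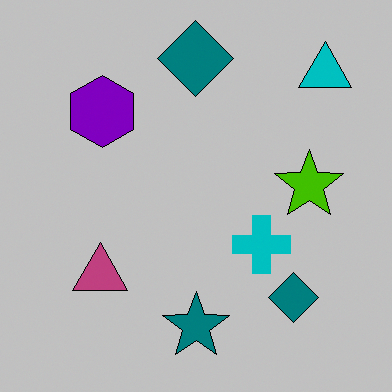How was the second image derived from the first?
It was heavily posterized to just a handful of flat colors.

Each flat color has snapped to a coarser quantized level — most visibly, the near-white background has dropped to a flat grey.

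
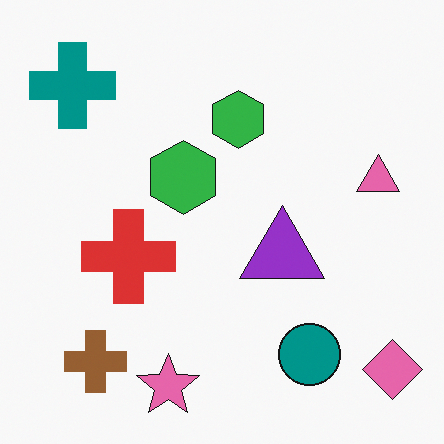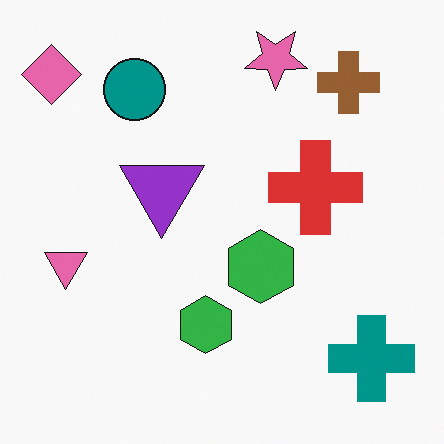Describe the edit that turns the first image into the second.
The transformation is: rotated 180°.

The pink diamond sits in the bottom-right of the first image and the top-left of the second — consistent with a whole-image 180° rotation.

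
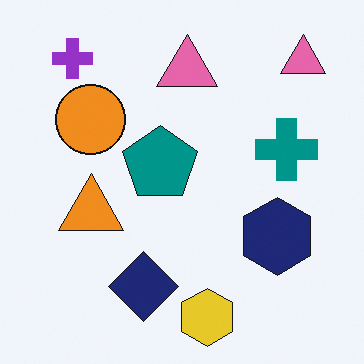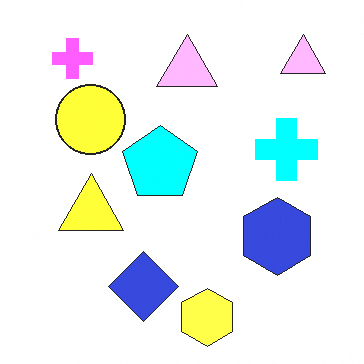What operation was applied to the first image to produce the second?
Substantially brightened.

Every pixel — background and shapes alike — is uniformly brightened.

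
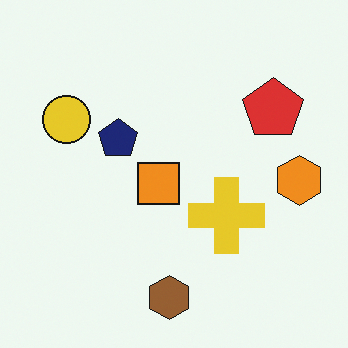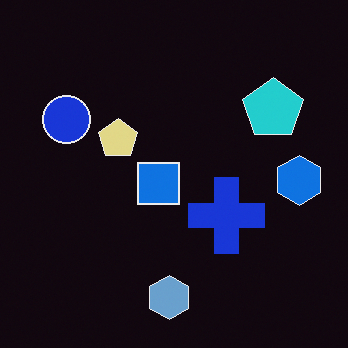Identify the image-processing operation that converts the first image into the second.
The second image is the first color-inverted (negative).

The light background has become dark and every shape's color is its complement — a photographic negative.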